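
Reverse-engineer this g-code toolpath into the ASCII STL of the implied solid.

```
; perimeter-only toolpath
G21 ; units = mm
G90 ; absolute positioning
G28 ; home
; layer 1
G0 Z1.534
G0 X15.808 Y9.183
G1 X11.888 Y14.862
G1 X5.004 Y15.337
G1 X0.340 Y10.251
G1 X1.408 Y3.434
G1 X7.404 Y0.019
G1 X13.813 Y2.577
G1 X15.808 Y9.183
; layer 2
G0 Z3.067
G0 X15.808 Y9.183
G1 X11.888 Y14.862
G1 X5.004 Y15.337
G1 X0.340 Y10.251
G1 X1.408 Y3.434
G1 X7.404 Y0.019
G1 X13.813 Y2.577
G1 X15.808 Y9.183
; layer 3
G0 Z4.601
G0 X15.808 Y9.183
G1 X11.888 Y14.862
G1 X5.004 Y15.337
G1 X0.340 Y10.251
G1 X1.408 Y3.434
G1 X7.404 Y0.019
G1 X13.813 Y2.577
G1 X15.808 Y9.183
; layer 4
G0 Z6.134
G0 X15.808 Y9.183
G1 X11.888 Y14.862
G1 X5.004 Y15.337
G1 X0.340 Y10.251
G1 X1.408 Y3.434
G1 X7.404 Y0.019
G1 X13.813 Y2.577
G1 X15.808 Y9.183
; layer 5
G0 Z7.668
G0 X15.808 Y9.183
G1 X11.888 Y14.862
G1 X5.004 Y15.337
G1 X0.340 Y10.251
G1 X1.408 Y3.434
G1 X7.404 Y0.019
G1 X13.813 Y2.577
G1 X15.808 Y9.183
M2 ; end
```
solid part
  facet normal 0.0000 0.0000 -1.0000
    outer loop
      vertex 5.004 15.337 0.000
      vertex 11.888 14.862 0.000
      vertex 15.808 9.183 0.000
    endloop
  endfacet
  facet normal 0.0000 0.0000 -1.0000
    outer loop
      vertex 0.340 10.251 0.000
      vertex 5.004 15.337 0.000
      vertex 15.808 9.183 0.000
    endloop
  endfacet
  facet normal 0.0000 0.0000 -1.0000
    outer loop
      vertex 1.408 3.434 0.000
      vertex 0.340 10.251 0.000
      vertex 15.808 9.183 0.000
    endloop
  endfacet
  facet normal 0.0000 0.0000 -1.0000
    outer loop
      vertex 7.404 0.019 0.000
      vertex 1.408 3.434 0.000
      vertex 15.808 9.183 0.000
    endloop
  endfacet
  facet normal 0.0000 0.0000 -1.0000
    outer loop
      vertex 13.813 2.577 0.000
      vertex 7.404 0.019 0.000
      vertex 15.808 9.183 0.000
    endloop
  endfacet
  facet normal 0.0000 0.0000 1.0000
    outer loop
      vertex 15.808 9.183 7.668
      vertex 11.888 14.862 7.668
      vertex 5.004 15.337 7.668
    endloop
  endfacet
  facet normal 0.0000 0.0000 1.0000
    outer loop
      vertex 15.808 9.183 7.668
      vertex 5.004 15.337 7.668
      vertex 0.340 10.251 7.668
    endloop
  endfacet
  facet normal 0.0000 0.0000 1.0000
    outer loop
      vertex 15.808 9.183 7.668
      vertex 0.340 10.251 7.668
      vertex 1.408 3.434 7.668
    endloop
  endfacet
  facet normal 0.0000 0.0000 1.0000
    outer loop
      vertex 15.808 9.183 7.668
      vertex 1.408 3.434 7.668
      vertex 7.404 0.019 7.668
    endloop
  endfacet
  facet normal 0.0000 0.0000 1.0000
    outer loop
      vertex 15.808 9.183 7.668
      vertex 7.404 0.019 7.668
      vertex 13.813 2.577 7.668
    endloop
  endfacet
  facet normal 0.8230 0.5681 0.0000
    outer loop
      vertex 15.808 9.183 0.000
      vertex 11.888 14.862 0.000
      vertex 11.888 14.862 7.668
    endloop
  endfacet
  facet normal 0.8230 0.5681 0.0000
    outer loop
      vertex 15.808 9.183 0.000
      vertex 11.888 14.862 7.668
      vertex 15.808 9.183 7.668
    endloop
  endfacet
  facet normal 0.0688 0.9976 0.0000
    outer loop
      vertex 11.888 14.862 0.000
      vertex 5.004 15.337 0.000
      vertex 5.004 15.337 7.668
    endloop
  endfacet
  facet normal 0.0688 0.9976 0.0000
    outer loop
      vertex 11.888 14.862 0.000
      vertex 5.004 15.337 7.668
      vertex 11.888 14.862 7.668
    endloop
  endfacet
  facet normal -0.7370 0.6759 0.0000
    outer loop
      vertex 5.004 15.337 0.000
      vertex 0.340 10.251 0.000
      vertex 0.340 10.251 7.668
    endloop
  endfacet
  facet normal -0.7370 0.6759 0.0000
    outer loop
      vertex 5.004 15.337 0.000
      vertex 0.340 10.251 7.668
      vertex 5.004 15.337 7.668
    endloop
  endfacet
  facet normal -0.9879 -0.1548 0.0000
    outer loop
      vertex 0.340 10.251 0.000
      vertex 1.408 3.434 0.000
      vertex 1.408 3.434 7.668
    endloop
  endfacet
  facet normal -0.9879 -0.1548 0.0000
    outer loop
      vertex 0.340 10.251 0.000
      vertex 1.408 3.434 7.668
      vertex 0.340 10.251 7.668
    endloop
  endfacet
  facet normal -0.4949 -0.8689 0.0000
    outer loop
      vertex 1.408 3.434 0.000
      vertex 7.404 0.019 0.000
      vertex 7.404 0.019 7.668
    endloop
  endfacet
  facet normal -0.4949 -0.8689 0.0000
    outer loop
      vertex 1.408 3.434 0.000
      vertex 7.404 0.019 7.668
      vertex 1.408 3.434 7.668
    endloop
  endfacet
  facet normal 0.3707 -0.9288 0.0000
    outer loop
      vertex 7.404 0.019 0.000
      vertex 13.813 2.577 0.000
      vertex 13.813 2.577 7.668
    endloop
  endfacet
  facet normal 0.3707 -0.9288 0.0000
    outer loop
      vertex 7.404 0.019 0.000
      vertex 13.813 2.577 7.668
      vertex 7.404 0.019 7.668
    endloop
  endfacet
  facet normal 0.9573 -0.2891 0.0000
    outer loop
      vertex 13.813 2.577 0.000
      vertex 15.808 9.183 0.000
      vertex 15.808 9.183 7.668
    endloop
  endfacet
  facet normal 0.9573 -0.2891 0.0000
    outer loop
      vertex 13.813 2.577 0.000
      vertex 15.808 9.183 7.668
      vertex 13.813 2.577 7.668
    endloop
  endfacet
endsolid part

The G0 Z moves step by Δz≈1.534 mm. Every layer's G1 loop is the same polygon, so the solid is a straight extrusion of it from z=0 to z≈7.67. Closing with flat bottom and top caps and triangulating gives 24 facets — a regular 7-sided prism (a cylinder approximated with 7 flat sides), circumscribed radius ≈ 7.95 mm, height ≈ 7.67 mm.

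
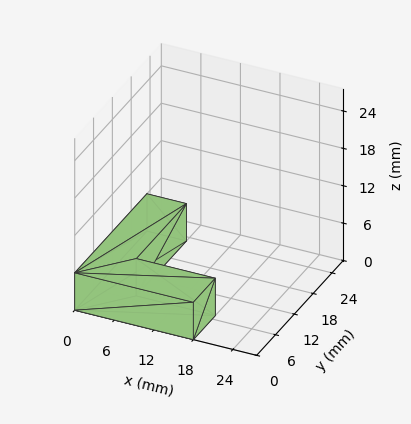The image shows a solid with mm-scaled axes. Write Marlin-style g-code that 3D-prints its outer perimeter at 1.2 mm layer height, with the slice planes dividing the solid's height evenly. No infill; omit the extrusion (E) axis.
Reading the render: the shape is an L-shaped prism: outer 18 × 23 mm, arm thicknesses ≈ 7 mm (horizontal) and 6 mm (vertical), extruded 6 mm in z (dimensions read to the nearest mm from the axis ticks). For the g-code, the solid's height is divided into equal slices at the stated Δz and each level perimeter traced with G1 moves after a G0 lift.

; perimeter-only toolpath
G21 ; units = mm
G90 ; absolute positioning
G28 ; home
; layer 1
G0 Z1.2
G0 X0.0 Y0.0
G1 X18.0 Y0.0
G1 X18.0 Y7.0
G1 X6.0 Y7.0
G1 X6.0 Y23.0
G1 X0.0 Y23.0
G1 X0.0 Y0.0
; layer 2
G0 Z2.4
G0 X0.0 Y0.0
G1 X18.0 Y0.0
G1 X18.0 Y7.0
G1 X6.0 Y7.0
G1 X6.0 Y23.0
G1 X0.0 Y23.0
G1 X0.0 Y0.0
; layer 3
G0 Z3.6
G0 X0.0 Y0.0
G1 X18.0 Y0.0
G1 X18.0 Y7.0
G1 X6.0 Y7.0
G1 X6.0 Y23.0
G1 X0.0 Y23.0
G1 X0.0 Y0.0
; layer 4
G0 Z4.8
G0 X0.0 Y0.0
G1 X18.0 Y0.0
G1 X18.0 Y7.0
G1 X6.0 Y7.0
G1 X6.0 Y23.0
G1 X0.0 Y23.0
G1 X0.0 Y0.0
; layer 5
G0 Z6.0
G0 X0.0 Y0.0
G1 X18.0 Y0.0
G1 X18.0 Y7.0
G1 X6.0 Y7.0
G1 X6.0 Y23.0
G1 X0.0 Y23.0
G1 X0.0 Y0.0
M2 ; end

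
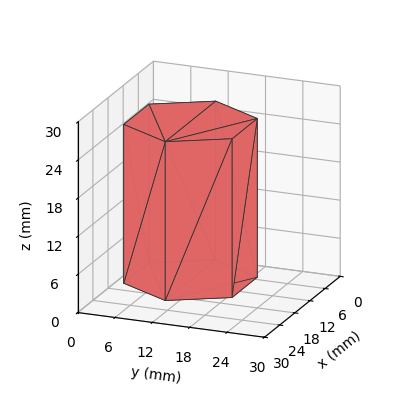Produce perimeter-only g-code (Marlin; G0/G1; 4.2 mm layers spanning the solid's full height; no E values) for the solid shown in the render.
Reading the render: the shape is a regular 6-sided prism (a cylinder approximated with 6 flat sides), circumscribed radius ≈ 10 mm, height ≈ 25 mm (dimensions read to the nearest mm from the axis ticks). For the g-code, the solid's height is divided into equal slices at the stated Δz and each level perimeter traced with G1 moves after a G0 lift.

; perimeter-only toolpath
G21 ; units = mm
G90 ; absolute positioning
G28 ; home
; layer 1
G0 Z4.2
G0 X20.0 Y10.0
G1 X15.0 Y18.7
G1 X5.0 Y18.7
G1 X0.0 Y10.0
G1 X5.0 Y1.3
G1 X15.0 Y1.3
G1 X20.0 Y10.0
; layer 2
G0 Z8.3
G0 X20.0 Y10.0
G1 X15.0 Y18.7
G1 X5.0 Y18.7
G1 X0.0 Y10.0
G1 X5.0 Y1.3
G1 X15.0 Y1.3
G1 X20.0 Y10.0
; layer 3
G0 Z12.5
G0 X20.0 Y10.0
G1 X15.0 Y18.7
G1 X5.0 Y18.7
G1 X0.0 Y10.0
G1 X5.0 Y1.3
G1 X15.0 Y1.3
G1 X20.0 Y10.0
; layer 4
G0 Z16.7
G0 X20.0 Y10.0
G1 X15.0 Y18.7
G1 X5.0 Y18.7
G1 X0.0 Y10.0
G1 X5.0 Y1.3
G1 X15.0 Y1.3
G1 X20.0 Y10.0
; layer 5
G0 Z20.8
G0 X20.0 Y10.0
G1 X15.0 Y18.7
G1 X5.0 Y18.7
G1 X0.0 Y10.0
G1 X5.0 Y1.3
G1 X15.0 Y1.3
G1 X20.0 Y10.0
; layer 6
G0 Z25.0
G0 X20.0 Y10.0
G1 X15.0 Y18.7
G1 X5.0 Y18.7
G1 X0.0 Y10.0
G1 X5.0 Y1.3
G1 X15.0 Y1.3
G1 X20.0 Y10.0
M2 ; end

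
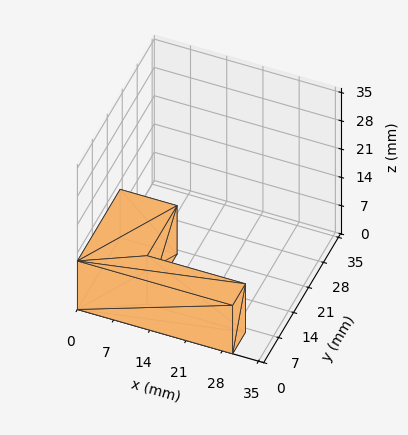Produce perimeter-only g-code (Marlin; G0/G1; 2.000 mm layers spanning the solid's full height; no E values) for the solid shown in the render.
Reading the render: the shape is an L-shaped prism: outer 30 × 20 mm, arm thicknesses ≈ 6 mm (horizontal) and 11 mm (vertical), extruded 12 mm in z (dimensions read to the nearest mm from the axis ticks). For the g-code, the solid's height is divided into equal slices at the stated Δz and each level perimeter traced with G1 moves after a G0 lift.

; perimeter-only toolpath
G21 ; units = mm
G90 ; absolute positioning
G28 ; home
; layer 1
G0 Z2.000
G0 X0.000 Y0.000
G1 X30.000 Y0.000
G1 X30.000 Y6.000
G1 X11.000 Y6.000
G1 X11.000 Y20.000
G1 X0.000 Y20.000
G1 X0.000 Y0.000
; layer 2
G0 Z4.000
G0 X0.000 Y0.000
G1 X30.000 Y0.000
G1 X30.000 Y6.000
G1 X11.000 Y6.000
G1 X11.000 Y20.000
G1 X0.000 Y20.000
G1 X0.000 Y0.000
; layer 3
G0 Z6.000
G0 X0.000 Y0.000
G1 X30.000 Y0.000
G1 X30.000 Y6.000
G1 X11.000 Y6.000
G1 X11.000 Y20.000
G1 X0.000 Y20.000
G1 X0.000 Y0.000
; layer 4
G0 Z8.000
G0 X0.000 Y0.000
G1 X30.000 Y0.000
G1 X30.000 Y6.000
G1 X11.000 Y6.000
G1 X11.000 Y20.000
G1 X0.000 Y20.000
G1 X0.000 Y0.000
; layer 5
G0 Z10.000
G0 X0.000 Y0.000
G1 X30.000 Y0.000
G1 X30.000 Y6.000
G1 X11.000 Y6.000
G1 X11.000 Y20.000
G1 X0.000 Y20.000
G1 X0.000 Y0.000
; layer 6
G0 Z12.000
G0 X0.000 Y0.000
G1 X30.000 Y0.000
G1 X30.000 Y6.000
G1 X11.000 Y6.000
G1 X11.000 Y20.000
G1 X0.000 Y20.000
G1 X0.000 Y0.000
M2 ; end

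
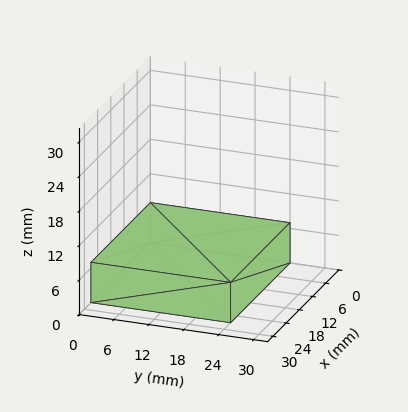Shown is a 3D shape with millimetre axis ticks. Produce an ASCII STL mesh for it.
Reading the render: the shape is a rectangular box, roughly 27 × 24 mm footprint and 7 mm tall (dimensions read to the nearest mm from the axis ticks). For the STL, each face is triangulated and given an outward normal.

solid part
  facet normal 0.0000 0.0000 -1.0000
    outer loop
      vertex 27.0 24.0 0.0
      vertex 27.0 0.0 0.0
      vertex 0.0 0.0 0.0
    endloop
  endfacet
  facet normal 0.0000 0.0000 -1.0000
    outer loop
      vertex 0.0 24.0 0.0
      vertex 27.0 24.0 0.0
      vertex 0.0 0.0 0.0
    endloop
  endfacet
  facet normal 0.0000 0.0000 1.0000
    outer loop
      vertex 0.0 0.0 7.0
      vertex 27.0 0.0 7.0
      vertex 27.0 24.0 7.0
    endloop
  endfacet
  facet normal 0.0000 0.0000 1.0000
    outer loop
      vertex 0.0 0.0 7.0
      vertex 27.0 24.0 7.0
      vertex 0.0 24.0 7.0
    endloop
  endfacet
  facet normal 0.0000 -1.0000 0.0000
    outer loop
      vertex 0.0 0.0 0.0
      vertex 27.0 0.0 0.0
      vertex 27.0 0.0 7.0
    endloop
  endfacet
  facet normal 0.0000 -1.0000 0.0000
    outer loop
      vertex 0.0 0.0 0.0
      vertex 27.0 0.0 7.0
      vertex 0.0 0.0 7.0
    endloop
  endfacet
  facet normal 0.0000 1.0000 0.0000
    outer loop
      vertex 27.0 24.0 7.0
      vertex 27.0 24.0 0.0
      vertex 0.0 24.0 0.0
    endloop
  endfacet
  facet normal 0.0000 1.0000 0.0000
    outer loop
      vertex 0.0 24.0 7.0
      vertex 27.0 24.0 7.0
      vertex 0.0 24.0 0.0
    endloop
  endfacet
  facet normal -1.0000 0.0000 0.0000
    outer loop
      vertex 0.0 24.0 7.0
      vertex 0.0 24.0 0.0
      vertex 0.0 0.0 0.0
    endloop
  endfacet
  facet normal -1.0000 0.0000 0.0000
    outer loop
      vertex 0.0 0.0 7.0
      vertex 0.0 24.0 7.0
      vertex 0.0 0.0 0.0
    endloop
  endfacet
  facet normal 1.0000 0.0000 0.0000
    outer loop
      vertex 27.0 0.0 0.0
      vertex 27.0 24.0 0.0
      vertex 27.0 24.0 7.0
    endloop
  endfacet
  facet normal 1.0000 0.0000 0.0000
    outer loop
      vertex 27.0 0.0 0.0
      vertex 27.0 24.0 7.0
      vertex 27.0 0.0 7.0
    endloop
  endfacet
endsolid part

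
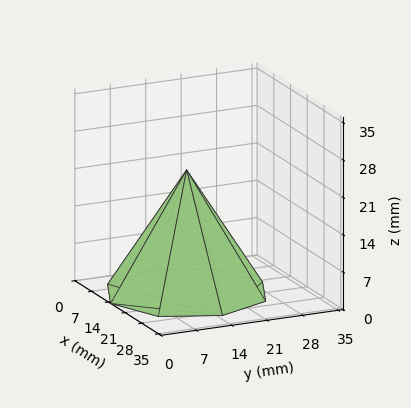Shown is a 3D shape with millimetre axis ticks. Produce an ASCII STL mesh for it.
Reading the render: the shape is a regular 8-sided pyramid, base circumscribed radius ≈ 15 mm, apex at z ≈ 23 mm (dimensions read to the nearest mm from the axis ticks). For the STL, each face is triangulated and given an outward normal.

solid part
  facet normal 0.0000 0.0000 -1.0000
    outer loop
      vertex 15.000 30.000 0.000
      vertex 25.607 25.607 0.000
      vertex 30.000 15.000 0.000
    endloop
  endfacet
  facet normal 0.0000 0.0000 -1.0000
    outer loop
      vertex 4.393 25.607 0.000
      vertex 15.000 30.000 0.000
      vertex 30.000 15.000 0.000
    endloop
  endfacet
  facet normal 0.0000 0.0000 -1.0000
    outer loop
      vertex 0.000 15.000 0.000
      vertex 4.393 25.607 0.000
      vertex 30.000 15.000 0.000
    endloop
  endfacet
  facet normal 0.0000 0.0000 -1.0000
    outer loop
      vertex 4.393 4.393 0.000
      vertex 0.000 15.000 0.000
      vertex 30.000 15.000 0.000
    endloop
  endfacet
  facet normal 0.0000 0.0000 -1.0000
    outer loop
      vertex 15.000 0.000 0.000
      vertex 4.393 4.393 0.000
      vertex 30.000 15.000 0.000
    endloop
  endfacet
  facet normal 0.0000 0.0000 -1.0000
    outer loop
      vertex 25.607 4.393 0.000
      vertex 15.000 0.000 0.000
      vertex 30.000 15.000 0.000
    endloop
  endfacet
  facet normal 0.7913 0.3277 0.5161
    outer loop
      vertex 30.000 15.000 0.000
      vertex 25.607 25.607 0.000
      vertex 15.000 15.000 23.000
    endloop
  endfacet
  facet normal 0.3277 0.7913 0.5161
    outer loop
      vertex 25.607 25.607 0.000
      vertex 15.000 30.000 0.000
      vertex 15.000 15.000 23.000
    endloop
  endfacet
  facet normal -0.3277 0.7913 0.5161
    outer loop
      vertex 15.000 30.000 0.000
      vertex 4.393 25.607 0.000
      vertex 15.000 15.000 23.000
    endloop
  endfacet
  facet normal -0.7913 0.3277 0.5161
    outer loop
      vertex 4.393 25.607 0.000
      vertex 0.000 15.000 0.000
      vertex 15.000 15.000 23.000
    endloop
  endfacet
  facet normal -0.7913 -0.3277 0.5161
    outer loop
      vertex 0.000 15.000 0.000
      vertex 4.393 4.393 0.000
      vertex 15.000 15.000 23.000
    endloop
  endfacet
  facet normal -0.3277 -0.7913 0.5161
    outer loop
      vertex 4.393 4.393 0.000
      vertex 15.000 0.000 0.000
      vertex 15.000 15.000 23.000
    endloop
  endfacet
  facet normal 0.3277 -0.7913 0.5161
    outer loop
      vertex 15.000 0.000 0.000
      vertex 25.607 4.393 0.000
      vertex 15.000 15.000 23.000
    endloop
  endfacet
  facet normal 0.7913 -0.3277 0.5161
    outer loop
      vertex 25.607 4.393 0.000
      vertex 30.000 15.000 0.000
      vertex 15.000 15.000 23.000
    endloop
  endfacet
endsolid part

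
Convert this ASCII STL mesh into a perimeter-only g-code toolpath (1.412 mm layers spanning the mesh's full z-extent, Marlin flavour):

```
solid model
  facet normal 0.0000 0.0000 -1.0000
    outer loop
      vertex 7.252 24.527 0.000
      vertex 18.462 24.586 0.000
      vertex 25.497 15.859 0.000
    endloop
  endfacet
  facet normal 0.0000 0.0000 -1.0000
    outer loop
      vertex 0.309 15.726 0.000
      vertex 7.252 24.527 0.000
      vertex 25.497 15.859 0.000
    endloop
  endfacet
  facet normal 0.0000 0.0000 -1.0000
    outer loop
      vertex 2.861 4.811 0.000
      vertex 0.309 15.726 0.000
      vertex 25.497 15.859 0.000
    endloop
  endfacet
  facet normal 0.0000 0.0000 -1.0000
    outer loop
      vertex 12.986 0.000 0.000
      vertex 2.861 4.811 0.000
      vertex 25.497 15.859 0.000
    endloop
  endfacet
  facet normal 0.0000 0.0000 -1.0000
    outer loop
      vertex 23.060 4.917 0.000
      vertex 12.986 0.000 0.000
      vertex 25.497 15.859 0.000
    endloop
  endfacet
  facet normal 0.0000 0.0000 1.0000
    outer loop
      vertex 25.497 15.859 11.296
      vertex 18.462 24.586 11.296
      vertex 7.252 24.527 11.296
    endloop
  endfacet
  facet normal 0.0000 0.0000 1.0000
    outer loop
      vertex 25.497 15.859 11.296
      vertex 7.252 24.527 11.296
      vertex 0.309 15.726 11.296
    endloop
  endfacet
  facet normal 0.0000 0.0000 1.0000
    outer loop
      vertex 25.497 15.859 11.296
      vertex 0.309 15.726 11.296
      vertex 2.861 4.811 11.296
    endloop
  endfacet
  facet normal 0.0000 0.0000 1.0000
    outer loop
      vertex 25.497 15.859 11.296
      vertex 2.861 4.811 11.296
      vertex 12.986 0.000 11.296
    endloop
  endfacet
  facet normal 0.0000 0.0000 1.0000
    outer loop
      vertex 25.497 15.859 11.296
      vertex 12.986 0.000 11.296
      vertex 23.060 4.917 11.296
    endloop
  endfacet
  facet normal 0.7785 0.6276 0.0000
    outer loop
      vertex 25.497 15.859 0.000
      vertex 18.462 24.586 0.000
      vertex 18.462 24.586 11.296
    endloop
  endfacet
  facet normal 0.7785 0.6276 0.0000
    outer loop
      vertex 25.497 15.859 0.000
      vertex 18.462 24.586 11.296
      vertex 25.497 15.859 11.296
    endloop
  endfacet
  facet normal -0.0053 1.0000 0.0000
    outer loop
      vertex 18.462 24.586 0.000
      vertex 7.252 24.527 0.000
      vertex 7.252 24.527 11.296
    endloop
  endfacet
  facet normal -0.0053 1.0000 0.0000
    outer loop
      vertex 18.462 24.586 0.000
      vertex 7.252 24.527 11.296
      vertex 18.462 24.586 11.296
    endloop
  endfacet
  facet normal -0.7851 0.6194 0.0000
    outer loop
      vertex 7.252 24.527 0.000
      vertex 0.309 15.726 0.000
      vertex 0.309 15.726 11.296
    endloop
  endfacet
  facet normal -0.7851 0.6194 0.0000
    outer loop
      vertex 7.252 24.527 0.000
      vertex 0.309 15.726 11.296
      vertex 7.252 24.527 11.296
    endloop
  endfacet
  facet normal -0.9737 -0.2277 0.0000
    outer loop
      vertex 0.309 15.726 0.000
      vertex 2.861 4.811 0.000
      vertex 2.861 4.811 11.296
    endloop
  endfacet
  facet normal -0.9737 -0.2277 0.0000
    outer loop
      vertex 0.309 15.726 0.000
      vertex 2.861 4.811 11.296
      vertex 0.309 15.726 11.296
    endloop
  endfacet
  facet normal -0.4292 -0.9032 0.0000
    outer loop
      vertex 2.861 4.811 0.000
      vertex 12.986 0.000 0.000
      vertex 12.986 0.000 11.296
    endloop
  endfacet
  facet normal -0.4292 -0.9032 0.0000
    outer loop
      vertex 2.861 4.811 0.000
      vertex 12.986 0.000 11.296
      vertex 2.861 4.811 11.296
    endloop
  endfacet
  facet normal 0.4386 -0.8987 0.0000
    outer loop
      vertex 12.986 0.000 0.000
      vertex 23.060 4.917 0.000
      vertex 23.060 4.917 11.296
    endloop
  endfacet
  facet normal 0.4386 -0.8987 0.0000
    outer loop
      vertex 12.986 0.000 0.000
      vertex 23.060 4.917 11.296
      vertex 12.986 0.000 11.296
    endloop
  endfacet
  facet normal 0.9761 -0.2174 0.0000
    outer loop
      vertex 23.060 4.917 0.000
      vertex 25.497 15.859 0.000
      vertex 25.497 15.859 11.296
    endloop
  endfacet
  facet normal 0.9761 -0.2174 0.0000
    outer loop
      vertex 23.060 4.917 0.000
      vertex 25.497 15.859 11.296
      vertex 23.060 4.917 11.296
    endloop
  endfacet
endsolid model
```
; perimeter-only toolpath
G21 ; units = mm
G90 ; absolute positioning
G28 ; home
; layer 1
G0 Z1.412
G0 X25.497 Y15.859
G1 X18.462 Y24.586
G1 X7.252 Y24.527
G1 X0.309 Y15.726
G1 X2.861 Y4.811
G1 X12.986 Y0.000
G1 X23.060 Y4.917
G1 X25.497 Y15.859
; layer 2
G0 Z2.824
G0 X25.497 Y15.859
G1 X18.462 Y24.586
G1 X7.252 Y24.527
G1 X0.309 Y15.726
G1 X2.861 Y4.811
G1 X12.986 Y0.000
G1 X23.060 Y4.917
G1 X25.497 Y15.859
; layer 3
G0 Z4.236
G0 X25.497 Y15.859
G1 X18.462 Y24.586
G1 X7.252 Y24.527
G1 X0.309 Y15.726
G1 X2.861 Y4.811
G1 X12.986 Y0.000
G1 X23.060 Y4.917
G1 X25.497 Y15.859
; layer 4
G0 Z5.648
G0 X25.497 Y15.859
G1 X18.462 Y24.586
G1 X7.252 Y24.527
G1 X0.309 Y15.726
G1 X2.861 Y4.811
G1 X12.986 Y0.000
G1 X23.060 Y4.917
G1 X25.497 Y15.859
; layer 5
G0 Z7.060
G0 X25.497 Y15.859
G1 X18.462 Y24.586
G1 X7.252 Y24.527
G1 X0.309 Y15.726
G1 X2.861 Y4.811
G1 X12.986 Y0.000
G1 X23.060 Y4.917
G1 X25.497 Y15.859
; layer 6
G0 Z8.472
G0 X25.497 Y15.859
G1 X18.462 Y24.586
G1 X7.252 Y24.527
G1 X0.309 Y15.726
G1 X2.861 Y4.811
G1 X12.986 Y0.000
G1 X23.060 Y4.917
G1 X25.497 Y15.859
; layer 7
G0 Z9.884
G0 X25.497 Y15.859
G1 X18.462 Y24.586
G1 X7.252 Y24.527
G1 X0.309 Y15.726
G1 X2.861 Y4.811
G1 X12.986 Y0.000
G1 X23.060 Y4.917
G1 X25.497 Y15.859
; layer 8
G0 Z11.296
G0 X25.497 Y15.859
G1 X18.462 Y24.586
G1 X7.252 Y24.527
G1 X0.309 Y15.726
G1 X2.861 Y4.811
G1 X12.986 Y0.000
G1 X23.060 Y4.917
G1 X25.497 Y15.859
M2 ; end

The solid is a regular 7-sided prism (a cylinder approximated with 7 flat sides), circumscribed radius ≈ 12.9 mm, height ≈ 11.3 mm. Slicing at Δz = 1.412 mm — 8 equal slices spanning the solid's height, so layer i sits at z = i·h/8 — gives 8 non-empty perimeters. Each is a 7-segment closed polygon; G0 lifts to the layer z and rapids to the start vertex, then G1 traces the edges.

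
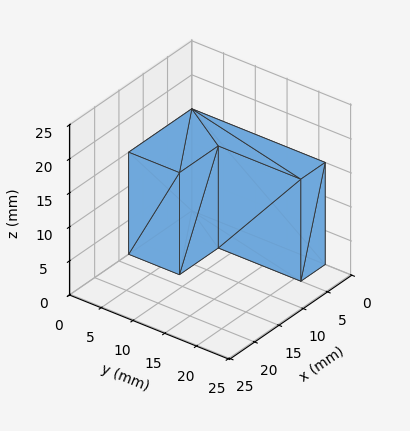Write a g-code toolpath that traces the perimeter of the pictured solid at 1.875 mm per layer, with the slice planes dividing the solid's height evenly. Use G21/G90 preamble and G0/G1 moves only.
Reading the render: the shape is an L-shaped prism: outer 13 × 21 mm, arm thicknesses ≈ 8 mm (horizontal) and 5 mm (vertical), extruded 15 mm in z (dimensions read to the nearest mm from the axis ticks). For the g-code, the solid's height is divided into equal slices at the stated Δz and each level perimeter traced with G1 moves after a G0 lift.

; perimeter-only toolpath
G21 ; units = mm
G90 ; absolute positioning
G28 ; home
; layer 1
G0 Z1.875
G0 X0.000 Y0.000
G1 X13.000 Y0.000
G1 X13.000 Y8.000
G1 X5.000 Y8.000
G1 X5.000 Y21.000
G1 X0.000 Y21.000
G1 X0.000 Y0.000
; layer 2
G0 Z3.750
G0 X0.000 Y0.000
G1 X13.000 Y0.000
G1 X13.000 Y8.000
G1 X5.000 Y8.000
G1 X5.000 Y21.000
G1 X0.000 Y21.000
G1 X0.000 Y0.000
; layer 3
G0 Z5.625
G0 X0.000 Y0.000
G1 X13.000 Y0.000
G1 X13.000 Y8.000
G1 X5.000 Y8.000
G1 X5.000 Y21.000
G1 X0.000 Y21.000
G1 X0.000 Y0.000
; layer 4
G0 Z7.500
G0 X0.000 Y0.000
G1 X13.000 Y0.000
G1 X13.000 Y8.000
G1 X5.000 Y8.000
G1 X5.000 Y21.000
G1 X0.000 Y21.000
G1 X0.000 Y0.000
; layer 5
G0 Z9.375
G0 X0.000 Y0.000
G1 X13.000 Y0.000
G1 X13.000 Y8.000
G1 X5.000 Y8.000
G1 X5.000 Y21.000
G1 X0.000 Y21.000
G1 X0.000 Y0.000
; layer 6
G0 Z11.250
G0 X0.000 Y0.000
G1 X13.000 Y0.000
G1 X13.000 Y8.000
G1 X5.000 Y8.000
G1 X5.000 Y21.000
G1 X0.000 Y21.000
G1 X0.000 Y0.000
; layer 7
G0 Z13.125
G0 X0.000 Y0.000
G1 X13.000 Y0.000
G1 X13.000 Y8.000
G1 X5.000 Y8.000
G1 X5.000 Y21.000
G1 X0.000 Y21.000
G1 X0.000 Y0.000
; layer 8
G0 Z15.000
G0 X0.000 Y0.000
G1 X13.000 Y0.000
G1 X13.000 Y8.000
G1 X5.000 Y8.000
G1 X5.000 Y21.000
G1 X0.000 Y21.000
G1 X0.000 Y0.000
M2 ; end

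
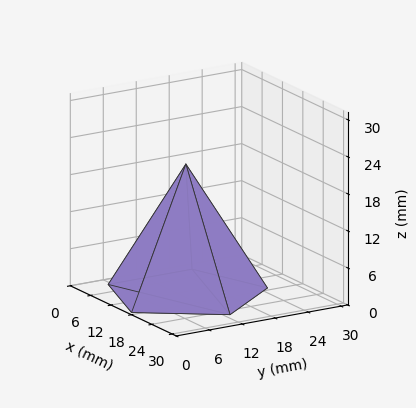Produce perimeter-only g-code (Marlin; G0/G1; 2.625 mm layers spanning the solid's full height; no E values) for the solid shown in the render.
Reading the render: the shape is a regular 5-sided pyramid, base circumscribed radius ≈ 13 mm, apex at z ≈ 21 mm (dimensions read to the nearest mm from the axis ticks). For the g-code, the solid's height is divided into equal slices at the stated Δz and each level perimeter traced with G1 moves after a G0 lift.

; perimeter-only toolpath
G21 ; units = mm
G90 ; absolute positioning
G28 ; home
; layer 1
G0 Z2.625
G0 X24.375 Y13.000
G1 X16.515 Y23.819
G1 X3.798 Y19.686
G1 X3.798 Y6.314
G1 X16.515 Y2.181
G1 X24.375 Y13.000
; layer 2
G0 Z5.250
G0 X22.750 Y13.000
G1 X16.013 Y22.273
G1 X5.112 Y18.731
G1 X5.112 Y7.269
G1 X16.013 Y3.727
G1 X22.750 Y13.000
; layer 3
G0 Z7.875
G0 X21.125 Y13.000
G1 X15.511 Y20.727
G1 X6.427 Y17.776
G1 X6.427 Y8.224
G1 X15.511 Y5.272
G1 X21.125 Y13.000
; layer 4
G0 Z10.500
G0 X19.500 Y13.000
G1 X15.008 Y19.182
G1 X7.742 Y16.820
G1 X7.742 Y9.180
G1 X15.008 Y6.818
G1 X19.500 Y13.000
; layer 5
G0 Z13.125
G0 X17.875 Y13.000
G1 X14.506 Y17.636
G1 X9.056 Y15.865
G1 X9.056 Y10.135
G1 X14.506 Y8.364
G1 X17.875 Y13.000
; layer 6
G0 Z15.750
G0 X16.250 Y13.000
G1 X14.004 Y16.091
G1 X10.371 Y14.910
G1 X10.371 Y11.090
G1 X14.004 Y9.909
G1 X16.250 Y13.000
; layer 7
G0 Z18.375
G0 X14.625 Y13.000
G1 X13.502 Y14.546
G1 X11.685 Y13.955
G1 X11.685 Y12.045
G1 X13.502 Y11.454
G1 X14.625 Y13.000
M2 ; end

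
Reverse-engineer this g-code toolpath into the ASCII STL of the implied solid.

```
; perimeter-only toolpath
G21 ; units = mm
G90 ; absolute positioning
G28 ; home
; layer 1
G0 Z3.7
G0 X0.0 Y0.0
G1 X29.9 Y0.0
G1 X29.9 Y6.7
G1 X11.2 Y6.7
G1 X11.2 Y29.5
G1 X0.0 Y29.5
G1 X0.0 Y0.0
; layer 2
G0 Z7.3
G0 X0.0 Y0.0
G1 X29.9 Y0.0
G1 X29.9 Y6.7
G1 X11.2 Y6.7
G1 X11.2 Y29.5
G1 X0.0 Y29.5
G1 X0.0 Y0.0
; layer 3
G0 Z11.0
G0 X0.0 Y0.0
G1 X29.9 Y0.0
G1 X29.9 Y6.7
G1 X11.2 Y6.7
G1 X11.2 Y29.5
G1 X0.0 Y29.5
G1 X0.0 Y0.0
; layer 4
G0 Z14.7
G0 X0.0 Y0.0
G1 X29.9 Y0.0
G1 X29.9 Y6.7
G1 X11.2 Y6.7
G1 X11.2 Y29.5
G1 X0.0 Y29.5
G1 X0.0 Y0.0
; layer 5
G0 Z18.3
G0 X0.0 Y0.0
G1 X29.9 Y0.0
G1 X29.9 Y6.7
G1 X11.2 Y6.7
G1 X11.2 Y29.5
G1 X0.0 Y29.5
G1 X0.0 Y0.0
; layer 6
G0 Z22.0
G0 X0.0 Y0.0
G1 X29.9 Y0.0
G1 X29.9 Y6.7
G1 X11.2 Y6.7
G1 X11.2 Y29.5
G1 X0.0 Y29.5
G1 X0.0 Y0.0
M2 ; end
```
solid part
  facet normal 0.0000 0.0000 -1.0000
    outer loop
      vertex 29.9 6.7 0.0
      vertex 29.9 0.0 0.0
      vertex 0.0 0.0 0.0
    endloop
  endfacet
  facet normal 0.0000 0.0000 -1.0000
    outer loop
      vertex 11.2 6.7 0.0
      vertex 29.9 6.7 0.0
      vertex 0.0 0.0 0.0
    endloop
  endfacet
  facet normal 0.0000 0.0000 -1.0000
    outer loop
      vertex 11.2 29.5 0.0
      vertex 11.2 6.7 0.0
      vertex 0.0 0.0 0.0
    endloop
  endfacet
  facet normal 0.0000 0.0000 -1.0000
    outer loop
      vertex 0.0 29.5 0.0
      vertex 11.2 29.5 0.0
      vertex 0.0 0.0 0.0
    endloop
  endfacet
  facet normal 0.0000 0.0000 1.0000
    outer loop
      vertex 0.0 0.0 22.0
      vertex 29.9 0.0 22.0
      vertex 29.9 6.7 22.0
    endloop
  endfacet
  facet normal 0.0000 0.0000 1.0000
    outer loop
      vertex 0.0 0.0 22.0
      vertex 29.9 6.7 22.0
      vertex 11.2 6.7 22.0
    endloop
  endfacet
  facet normal 0.0000 0.0000 1.0000
    outer loop
      vertex 0.0 0.0 22.0
      vertex 11.2 6.7 22.0
      vertex 11.2 29.5 22.0
    endloop
  endfacet
  facet normal 0.0000 0.0000 1.0000
    outer loop
      vertex 0.0 0.0 22.0
      vertex 11.2 29.5 22.0
      vertex 0.0 29.5 22.0
    endloop
  endfacet
  facet normal 0.0000 -1.0000 0.0000
    outer loop
      vertex 0.0 0.0 0.0
      vertex 29.9 0.0 0.0
      vertex 29.9 0.0 22.0
    endloop
  endfacet
  facet normal 0.0000 -1.0000 0.0000
    outer loop
      vertex 0.0 0.0 0.0
      vertex 29.9 0.0 22.0
      vertex 0.0 0.0 22.0
    endloop
  endfacet
  facet normal 1.0000 0.0000 0.0000
    outer loop
      vertex 29.9 0.0 0.0
      vertex 29.9 6.7 0.0
      vertex 29.9 6.7 22.0
    endloop
  endfacet
  facet normal 1.0000 0.0000 0.0000
    outer loop
      vertex 29.9 0.0 0.0
      vertex 29.9 6.7 22.0
      vertex 29.9 0.0 22.0
    endloop
  endfacet
  facet normal 0.0000 1.0000 0.0000
    outer loop
      vertex 29.9 6.7 0.0
      vertex 11.2 6.7 0.0
      vertex 11.2 6.7 22.0
    endloop
  endfacet
  facet normal 0.0000 1.0000 0.0000
    outer loop
      vertex 29.9 6.7 0.0
      vertex 11.2 6.7 22.0
      vertex 29.9 6.7 22.0
    endloop
  endfacet
  facet normal 1.0000 0.0000 0.0000
    outer loop
      vertex 11.2 6.7 0.0
      vertex 11.2 29.5 0.0
      vertex 11.2 29.5 22.0
    endloop
  endfacet
  facet normal 1.0000 0.0000 0.0000
    outer loop
      vertex 11.2 6.7 0.0
      vertex 11.2 29.5 22.0
      vertex 11.2 6.7 22.0
    endloop
  endfacet
  facet normal 0.0000 1.0000 0.0000
    outer loop
      vertex 11.2 29.5 0.0
      vertex 0.0 29.5 0.0
      vertex 0.0 29.5 22.0
    endloop
  endfacet
  facet normal 0.0000 1.0000 0.0000
    outer loop
      vertex 11.2 29.5 0.0
      vertex 0.0 29.5 22.0
      vertex 11.2 29.5 22.0
    endloop
  endfacet
  facet normal -1.0000 0.0000 0.0000
    outer loop
      vertex 0.0 29.5 0.0
      vertex 0.0 0.0 0.0
      vertex 0.0 0.0 22.0
    endloop
  endfacet
  facet normal -1.0000 0.0000 0.0000
    outer loop
      vertex 0.0 29.5 0.0
      vertex 0.0 0.0 22.0
      vertex 0.0 29.5 22.0
    endloop
  endfacet
endsolid part

The G0 Z moves step by Δz≈3.7 mm. Every layer's G1 loop is the same polygon, so the solid is a straight extrusion of it from z=0 to z≈22. Closing with flat bottom and top caps and triangulating gives 20 facets — an L-shaped prism: outer 29.9 × 29.5 mm, arm thicknesses ≈ 6.7 mm (horizontal) and 11.2 mm (vertical), extruded 22 mm in z.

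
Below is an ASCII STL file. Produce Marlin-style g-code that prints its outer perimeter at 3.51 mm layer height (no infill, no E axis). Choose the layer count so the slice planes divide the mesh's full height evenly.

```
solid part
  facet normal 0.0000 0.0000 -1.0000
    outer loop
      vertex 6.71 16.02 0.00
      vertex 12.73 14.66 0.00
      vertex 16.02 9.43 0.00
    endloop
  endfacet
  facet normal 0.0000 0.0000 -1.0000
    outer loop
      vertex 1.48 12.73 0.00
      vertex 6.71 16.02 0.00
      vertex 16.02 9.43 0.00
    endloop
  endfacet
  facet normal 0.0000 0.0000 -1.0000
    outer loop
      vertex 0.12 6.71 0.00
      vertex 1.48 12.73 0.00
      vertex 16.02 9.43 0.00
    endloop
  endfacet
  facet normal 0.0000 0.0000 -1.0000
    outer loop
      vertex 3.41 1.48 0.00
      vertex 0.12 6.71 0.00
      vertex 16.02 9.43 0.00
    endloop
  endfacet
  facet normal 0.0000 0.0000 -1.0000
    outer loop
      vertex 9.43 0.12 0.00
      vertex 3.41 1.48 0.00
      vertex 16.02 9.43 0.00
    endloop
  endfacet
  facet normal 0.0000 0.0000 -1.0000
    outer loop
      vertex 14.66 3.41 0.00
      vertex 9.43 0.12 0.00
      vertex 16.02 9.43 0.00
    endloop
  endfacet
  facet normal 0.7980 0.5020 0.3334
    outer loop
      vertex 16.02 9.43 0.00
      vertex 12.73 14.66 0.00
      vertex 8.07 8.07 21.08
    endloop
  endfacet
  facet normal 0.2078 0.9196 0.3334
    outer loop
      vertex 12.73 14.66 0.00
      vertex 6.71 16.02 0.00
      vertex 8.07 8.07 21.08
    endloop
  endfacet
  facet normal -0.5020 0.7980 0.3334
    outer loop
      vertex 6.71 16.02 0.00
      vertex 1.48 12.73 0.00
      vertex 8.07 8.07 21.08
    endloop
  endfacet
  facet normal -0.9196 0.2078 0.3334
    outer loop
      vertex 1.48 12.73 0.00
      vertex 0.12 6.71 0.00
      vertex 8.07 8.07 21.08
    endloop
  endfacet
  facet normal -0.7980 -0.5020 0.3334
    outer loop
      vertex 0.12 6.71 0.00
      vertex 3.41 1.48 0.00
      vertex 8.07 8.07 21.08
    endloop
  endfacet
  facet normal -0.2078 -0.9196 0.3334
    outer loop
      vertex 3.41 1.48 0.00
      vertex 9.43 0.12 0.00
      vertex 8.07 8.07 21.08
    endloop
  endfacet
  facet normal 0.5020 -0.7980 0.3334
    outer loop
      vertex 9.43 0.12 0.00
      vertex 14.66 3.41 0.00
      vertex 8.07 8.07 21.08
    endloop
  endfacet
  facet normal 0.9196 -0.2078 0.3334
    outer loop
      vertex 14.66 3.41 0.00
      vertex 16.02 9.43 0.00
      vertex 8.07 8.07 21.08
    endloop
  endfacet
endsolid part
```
; perimeter-only toolpath
G21 ; units = mm
G90 ; absolute positioning
G28 ; home
; layer 1
G0 Z3.51
G0 X14.69 Y9.20
G1 X11.95 Y13.56
G1 X6.94 Y14.69
G1 X2.58 Y11.95
G1 X1.45 Y6.94
G1 X4.19 Y2.58
G1 X9.20 Y1.45
G1 X13.56 Y4.19
G1 X14.69 Y9.20
; layer 2
G0 Z7.03
G0 X13.37 Y8.98
G1 X11.18 Y12.46
G1 X7.16 Y13.37
G1 X3.68 Y11.18
G1 X2.77 Y7.16
G1 X4.96 Y3.68
G1 X8.98 Y2.77
G1 X12.46 Y4.96
G1 X13.37 Y8.98
; layer 3
G0 Z10.54
G0 X12.04 Y8.75
G1 X10.40 Y11.37
G1 X7.39 Y12.04
G1 X4.78 Y10.40
G1 X4.09 Y7.39
G1 X5.74 Y4.78
G1 X8.75 Y4.09
G1 X11.37 Y5.74
G1 X12.04 Y8.75
; layer 4
G0 Z14.05
G0 X10.72 Y8.52
G1 X9.62 Y10.27
G1 X7.62 Y10.72
G1 X5.87 Y9.62
G1 X5.42 Y7.62
G1 X6.52 Y5.87
G1 X8.52 Y5.42
G1 X10.27 Y6.52
G1 X10.72 Y8.52
; layer 5
G0 Z17.57
G0 X9.39 Y8.30
G1 X8.85 Y9.17
G1 X7.84 Y9.39
G1 X6.97 Y8.85
G1 X6.75 Y7.84
G1 X7.29 Y6.97
G1 X8.30 Y6.75
G1 X9.17 Y7.29
G1 X9.39 Y8.30
M2 ; end

The solid is a regular 8-sided pyramid, base circumscribed radius ≈ 8.07 mm, apex at z ≈ 21.1 mm. Slicing at Δz = 3.51 mm — 6 equal slices spanning the solid's height, so layer i sits at z = i·h/6 — gives 5 non-empty perimeters. Each is a 8-segment closed polygon; G0 lifts to the layer z and rapids to the start vertex, then G1 traces the edges. The cross-section shrinks linearly with z (the slice at the apex is degenerate and omitted).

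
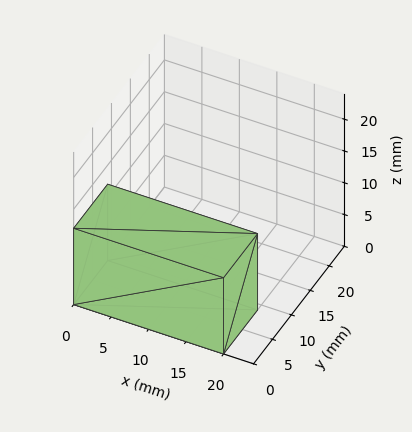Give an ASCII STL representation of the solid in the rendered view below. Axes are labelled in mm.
Reading the render: the shape is a rectangular box, roughly 20 × 9 mm footprint and 12 mm tall (dimensions read to the nearest mm from the axis ticks). For the STL, each face is triangulated and given an outward normal.

solid part
  facet normal 0.0000 0.0000 -1.0000
    outer loop
      vertex 20.0 9.0 0.0
      vertex 20.0 0.0 0.0
      vertex 0.0 0.0 0.0
    endloop
  endfacet
  facet normal 0.0000 0.0000 -1.0000
    outer loop
      vertex 0.0 9.0 0.0
      vertex 20.0 9.0 0.0
      vertex 0.0 0.0 0.0
    endloop
  endfacet
  facet normal 0.0000 0.0000 1.0000
    outer loop
      vertex 0.0 0.0 12.0
      vertex 20.0 0.0 12.0
      vertex 20.0 9.0 12.0
    endloop
  endfacet
  facet normal 0.0000 0.0000 1.0000
    outer loop
      vertex 0.0 0.0 12.0
      vertex 20.0 9.0 12.0
      vertex 0.0 9.0 12.0
    endloop
  endfacet
  facet normal 0.0000 -1.0000 0.0000
    outer loop
      vertex 0.0 0.0 0.0
      vertex 20.0 0.0 0.0
      vertex 20.0 0.0 12.0
    endloop
  endfacet
  facet normal 0.0000 -1.0000 0.0000
    outer loop
      vertex 0.0 0.0 0.0
      vertex 20.0 0.0 12.0
      vertex 0.0 0.0 12.0
    endloop
  endfacet
  facet normal 0.0000 1.0000 0.0000
    outer loop
      vertex 20.0 9.0 12.0
      vertex 20.0 9.0 0.0
      vertex 0.0 9.0 0.0
    endloop
  endfacet
  facet normal 0.0000 1.0000 0.0000
    outer loop
      vertex 0.0 9.0 12.0
      vertex 20.0 9.0 12.0
      vertex 0.0 9.0 0.0
    endloop
  endfacet
  facet normal -1.0000 0.0000 0.0000
    outer loop
      vertex 0.0 9.0 12.0
      vertex 0.0 9.0 0.0
      vertex 0.0 0.0 0.0
    endloop
  endfacet
  facet normal -1.0000 0.0000 0.0000
    outer loop
      vertex 0.0 0.0 12.0
      vertex 0.0 9.0 12.0
      vertex 0.0 0.0 0.0
    endloop
  endfacet
  facet normal 1.0000 0.0000 0.0000
    outer loop
      vertex 20.0 0.0 0.0
      vertex 20.0 9.0 0.0
      vertex 20.0 9.0 12.0
    endloop
  endfacet
  facet normal 1.0000 0.0000 0.0000
    outer loop
      vertex 20.0 0.0 0.0
      vertex 20.0 9.0 12.0
      vertex 20.0 0.0 12.0
    endloop
  endfacet
endsolid part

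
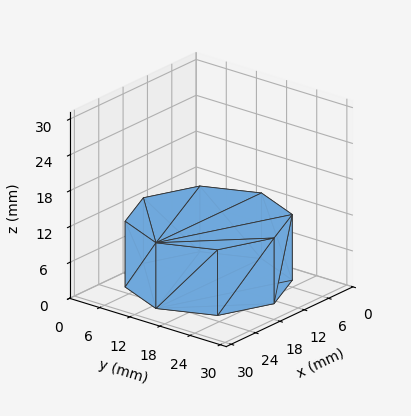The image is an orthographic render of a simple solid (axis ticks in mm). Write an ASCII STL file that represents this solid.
Reading the render: the shape is a regular 8-sided prism (a cylinder approximated with 8 flat sides), circumscribed radius ≈ 13 mm, height ≈ 11 mm (dimensions read to the nearest mm from the axis ticks). For the STL, each face is triangulated and given an outward normal.

solid part
  facet normal 0.0000 0.0000 -1.0000
    outer loop
      vertex 13.0 26.0 0.0
      vertex 22.2 22.2 0.0
      vertex 26.0 13.0 0.0
    endloop
  endfacet
  facet normal 0.0000 0.0000 -1.0000
    outer loop
      vertex 3.8 22.2 0.0
      vertex 13.0 26.0 0.0
      vertex 26.0 13.0 0.0
    endloop
  endfacet
  facet normal 0.0000 0.0000 -1.0000
    outer loop
      vertex 0.0 13.0 0.0
      vertex 3.8 22.2 0.0
      vertex 26.0 13.0 0.0
    endloop
  endfacet
  facet normal 0.0000 0.0000 -1.0000
    outer loop
      vertex 3.8 3.8 0.0
      vertex 0.0 13.0 0.0
      vertex 26.0 13.0 0.0
    endloop
  endfacet
  facet normal 0.0000 0.0000 -1.0000
    outer loop
      vertex 13.0 0.0 0.0
      vertex 3.8 3.8 0.0
      vertex 26.0 13.0 0.0
    endloop
  endfacet
  facet normal 0.0000 0.0000 -1.0000
    outer loop
      vertex 22.2 3.8 0.0
      vertex 13.0 0.0 0.0
      vertex 26.0 13.0 0.0
    endloop
  endfacet
  facet normal 0.0000 0.0000 1.0000
    outer loop
      vertex 26.0 13.0 11.0
      vertex 22.2 22.2 11.0
      vertex 13.0 26.0 11.0
    endloop
  endfacet
  facet normal 0.0000 0.0000 1.0000
    outer loop
      vertex 26.0 13.0 11.0
      vertex 13.0 26.0 11.0
      vertex 3.8 22.2 11.0
    endloop
  endfacet
  facet normal 0.0000 0.0000 1.0000
    outer loop
      vertex 26.0 13.0 11.0
      vertex 3.8 22.2 11.0
      vertex 0.0 13.0 11.0
    endloop
  endfacet
  facet normal 0.0000 0.0000 1.0000
    outer loop
      vertex 26.0 13.0 11.0
      vertex 0.0 13.0 11.0
      vertex 3.8 3.8 11.0
    endloop
  endfacet
  facet normal 0.0000 0.0000 1.0000
    outer loop
      vertex 26.0 13.0 11.0
      vertex 3.8 3.8 11.0
      vertex 13.0 0.0 11.0
    endloop
  endfacet
  facet normal 0.0000 0.0000 1.0000
    outer loop
      vertex 26.0 13.0 11.0
      vertex 13.0 0.0 11.0
      vertex 22.2 3.8 11.0
    endloop
  endfacet
  facet normal 0.9243 0.3818 0.0000
    outer loop
      vertex 26.0 13.0 0.0
      vertex 22.2 22.2 0.0
      vertex 22.2 22.2 11.0
    endloop
  endfacet
  facet normal 0.9243 0.3818 0.0000
    outer loop
      vertex 26.0 13.0 0.0
      vertex 22.2 22.2 11.0
      vertex 26.0 13.0 11.0
    endloop
  endfacet
  facet normal 0.3818 0.9243 0.0000
    outer loop
      vertex 22.2 22.2 0.0
      vertex 13.0 26.0 0.0
      vertex 13.0 26.0 11.0
    endloop
  endfacet
  facet normal 0.3818 0.9243 0.0000
    outer loop
      vertex 22.2 22.2 0.0
      vertex 13.0 26.0 11.0
      vertex 22.2 22.2 11.0
    endloop
  endfacet
  facet normal -0.3818 0.9243 0.0000
    outer loop
      vertex 13.0 26.0 0.0
      vertex 3.8 22.2 0.0
      vertex 3.8 22.2 11.0
    endloop
  endfacet
  facet normal -0.3818 0.9243 0.0000
    outer loop
      vertex 13.0 26.0 0.0
      vertex 3.8 22.2 11.0
      vertex 13.0 26.0 11.0
    endloop
  endfacet
  facet normal -0.9243 0.3818 0.0000
    outer loop
      vertex 3.8 22.2 0.0
      vertex 0.0 13.0 0.0
      vertex 0.0 13.0 11.0
    endloop
  endfacet
  facet normal -0.9243 0.3818 0.0000
    outer loop
      vertex 3.8 22.2 0.0
      vertex 0.0 13.0 11.0
      vertex 3.8 22.2 11.0
    endloop
  endfacet
  facet normal -0.9243 -0.3818 0.0000
    outer loop
      vertex 0.0 13.0 0.0
      vertex 3.8 3.8 0.0
      vertex 3.8 3.8 11.0
    endloop
  endfacet
  facet normal -0.9243 -0.3818 0.0000
    outer loop
      vertex 0.0 13.0 0.0
      vertex 3.8 3.8 11.0
      vertex 0.0 13.0 11.0
    endloop
  endfacet
  facet normal -0.3818 -0.9243 0.0000
    outer loop
      vertex 3.8 3.8 0.0
      vertex 13.0 0.0 0.0
      vertex 13.0 0.0 11.0
    endloop
  endfacet
  facet normal -0.3818 -0.9243 0.0000
    outer loop
      vertex 3.8 3.8 0.0
      vertex 13.0 0.0 11.0
      vertex 3.8 3.8 11.0
    endloop
  endfacet
  facet normal 0.3818 -0.9243 0.0000
    outer loop
      vertex 13.0 0.0 0.0
      vertex 22.2 3.8 0.0
      vertex 22.2 3.8 11.0
    endloop
  endfacet
  facet normal 0.3818 -0.9243 0.0000
    outer loop
      vertex 13.0 0.0 0.0
      vertex 22.2 3.8 11.0
      vertex 13.0 0.0 11.0
    endloop
  endfacet
  facet normal 0.9243 -0.3818 0.0000
    outer loop
      vertex 22.2 3.8 0.0
      vertex 26.0 13.0 0.0
      vertex 26.0 13.0 11.0
    endloop
  endfacet
  facet normal 0.9243 -0.3818 0.0000
    outer loop
      vertex 22.2 3.8 0.0
      vertex 26.0 13.0 11.0
      vertex 22.2 3.8 11.0
    endloop
  endfacet
endsolid part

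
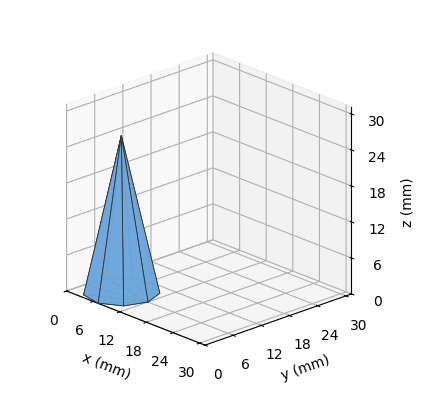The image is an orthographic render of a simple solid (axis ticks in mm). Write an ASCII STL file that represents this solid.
Reading the render: the shape is a regular 9-sided pyramid, base circumscribed radius ≈ 6 mm, apex at z ≈ 26 mm (dimensions read to the nearest mm from the axis ticks). For the STL, each face is triangulated and given an outward normal.

solid part
  facet normal 0.0000 0.0000 -1.0000
    outer loop
      vertex 7.042 11.909 0.000
      vertex 10.596 9.857 0.000
      vertex 12.000 6.000 0.000
    endloop
  endfacet
  facet normal 0.0000 0.0000 -1.0000
    outer loop
      vertex 3.000 11.196 0.000
      vertex 7.042 11.909 0.000
      vertex 12.000 6.000 0.000
    endloop
  endfacet
  facet normal 0.0000 0.0000 -1.0000
    outer loop
      vertex 0.362 8.052 0.000
      vertex 3.000 11.196 0.000
      vertex 12.000 6.000 0.000
    endloop
  endfacet
  facet normal 0.0000 0.0000 -1.0000
    outer loop
      vertex 0.362 3.948 0.000
      vertex 0.362 8.052 0.000
      vertex 12.000 6.000 0.000
    endloop
  endfacet
  facet normal 0.0000 0.0000 -1.0000
    outer loop
      vertex 3.000 0.804 0.000
      vertex 0.362 3.948 0.000
      vertex 12.000 6.000 0.000
    endloop
  endfacet
  facet normal 0.0000 0.0000 -1.0000
    outer loop
      vertex 7.042 0.091 0.000
      vertex 3.000 0.804 0.000
      vertex 12.000 6.000 0.000
    endloop
  endfacet
  facet normal 0.0000 0.0000 -1.0000
    outer loop
      vertex 10.596 2.143 0.000
      vertex 7.042 0.091 0.000
      vertex 12.000 6.000 0.000
    endloop
  endfacet
  facet normal 0.9183 0.3343 0.2119
    outer loop
      vertex 12.000 6.000 0.000
      vertex 10.596 9.857 0.000
      vertex 6.000 6.000 26.000
    endloop
  endfacet
  facet normal 0.4887 0.8463 0.2119
    outer loop
      vertex 10.596 9.857 0.000
      vertex 7.042 11.909 0.000
      vertex 6.000 6.000 26.000
    endloop
  endfacet
  facet normal -0.1698 0.9624 0.2119
    outer loop
      vertex 7.042 11.909 0.000
      vertex 3.000 11.196 0.000
      vertex 6.000 6.000 26.000
    endloop
  endfacet
  facet normal -0.7487 0.6282 0.2119
    outer loop
      vertex 3.000 11.196 0.000
      vertex 0.362 8.052 0.000
      vertex 6.000 6.000 26.000
    endloop
  endfacet
  facet normal -0.9773 0.0000 0.2119
    outer loop
      vertex 0.362 8.052 0.000
      vertex 0.362 3.948 0.000
      vertex 6.000 6.000 26.000
    endloop
  endfacet
  facet normal -0.7487 -0.6282 0.2119
    outer loop
      vertex 0.362 3.948 0.000
      vertex 3.000 0.804 0.000
      vertex 6.000 6.000 26.000
    endloop
  endfacet
  facet normal -0.1698 -0.9624 0.2119
    outer loop
      vertex 3.000 0.804 0.000
      vertex 7.042 0.091 0.000
      vertex 6.000 6.000 26.000
    endloop
  endfacet
  facet normal 0.4887 -0.8463 0.2119
    outer loop
      vertex 7.042 0.091 0.000
      vertex 10.596 2.143 0.000
      vertex 6.000 6.000 26.000
    endloop
  endfacet
  facet normal 0.9183 -0.3343 0.2119
    outer loop
      vertex 10.596 2.143 0.000
      vertex 12.000 6.000 0.000
      vertex 6.000 6.000 26.000
    endloop
  endfacet
endsolid part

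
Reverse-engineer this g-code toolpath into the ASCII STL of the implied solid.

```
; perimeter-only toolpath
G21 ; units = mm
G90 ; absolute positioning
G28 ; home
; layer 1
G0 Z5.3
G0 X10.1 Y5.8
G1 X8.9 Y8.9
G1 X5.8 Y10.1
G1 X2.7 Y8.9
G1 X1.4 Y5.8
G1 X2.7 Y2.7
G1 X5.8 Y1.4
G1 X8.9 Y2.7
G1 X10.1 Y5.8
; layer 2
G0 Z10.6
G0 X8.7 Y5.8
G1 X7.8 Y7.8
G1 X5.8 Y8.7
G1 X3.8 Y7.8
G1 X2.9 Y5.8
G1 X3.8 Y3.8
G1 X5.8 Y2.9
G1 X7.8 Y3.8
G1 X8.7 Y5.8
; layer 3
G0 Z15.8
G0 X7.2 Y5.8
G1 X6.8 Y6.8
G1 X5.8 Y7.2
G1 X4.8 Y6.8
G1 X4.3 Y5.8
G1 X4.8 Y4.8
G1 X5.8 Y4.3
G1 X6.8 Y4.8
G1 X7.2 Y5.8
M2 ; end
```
solid part
  facet normal 0.0000 0.0000 -1.0000
    outer loop
      vertex 5.8 11.6 0.0
      vertex 9.9 9.9 0.0
      vertex 11.6 5.8 0.0
    endloop
  endfacet
  facet normal 0.0000 0.0000 -1.0000
    outer loop
      vertex 1.7 9.9 0.0
      vertex 5.8 11.6 0.0
      vertex 11.6 5.8 0.0
    endloop
  endfacet
  facet normal 0.0000 0.0000 -1.0000
    outer loop
      vertex 0.0 5.8 0.0
      vertex 1.7 9.9 0.0
      vertex 11.6 5.8 0.0
    endloop
  endfacet
  facet normal 0.0000 0.0000 -1.0000
    outer loop
      vertex 1.7 1.7 0.0
      vertex 0.0 5.8 0.0
      vertex 11.6 5.8 0.0
    endloop
  endfacet
  facet normal 0.0000 0.0000 -1.0000
    outer loop
      vertex 5.8 0.0 0.0
      vertex 1.7 1.7 0.0
      vertex 11.6 5.8 0.0
    endloop
  endfacet
  facet normal 0.0000 0.0000 -1.0000
    outer loop
      vertex 9.9 1.7 0.0
      vertex 5.8 0.0 0.0
      vertex 11.6 5.8 0.0
    endloop
  endfacet
  facet normal 0.8953 0.3712 0.2461
    outer loop
      vertex 11.6 5.8 0.0
      vertex 9.9 9.9 0.0
      vertex 5.8 5.8 21.1
    endloop
  endfacet
  facet normal 0.3712 0.8953 0.2461
    outer loop
      vertex 9.9 9.9 0.0
      vertex 5.8 11.6 0.0
      vertex 5.8 5.8 21.1
    endloop
  endfacet
  facet normal -0.3712 0.8953 0.2461
    outer loop
      vertex 5.8 11.6 0.0
      vertex 1.7 9.9 0.0
      vertex 5.8 5.8 21.1
    endloop
  endfacet
  facet normal -0.8953 0.3712 0.2461
    outer loop
      vertex 1.7 9.9 0.0
      vertex 0.0 5.8 0.0
      vertex 5.8 5.8 21.1
    endloop
  endfacet
  facet normal -0.8953 -0.3712 0.2461
    outer loop
      vertex 0.0 5.8 0.0
      vertex 1.7 1.7 0.0
      vertex 5.8 5.8 21.1
    endloop
  endfacet
  facet normal -0.3712 -0.8953 0.2461
    outer loop
      vertex 1.7 1.7 0.0
      vertex 5.8 0.0 0.0
      vertex 5.8 5.8 21.1
    endloop
  endfacet
  facet normal 0.3712 -0.8953 0.2461
    outer loop
      vertex 5.8 0.0 0.0
      vertex 9.9 1.7 0.0
      vertex 5.8 5.8 21.1
    endloop
  endfacet
  facet normal 0.8953 -0.3712 0.2461
    outer loop
      vertex 9.9 1.7 0.0
      vertex 11.6 5.8 0.0
      vertex 5.8 5.8 21.1
    endloop
  endfacet
endsolid part

The G0 Z moves step by Δz≈5.3 mm. The G1 loops shrink linearly with z, so the solid tapers from its base footprint up to z≈21.1. Closing with a flat bottom cap and the tapered top and triangulating gives 14 facets — a regular 8-sided pyramid, base circumscribed radius ≈ 5.8 mm, apex at z ≈ 21.1 mm.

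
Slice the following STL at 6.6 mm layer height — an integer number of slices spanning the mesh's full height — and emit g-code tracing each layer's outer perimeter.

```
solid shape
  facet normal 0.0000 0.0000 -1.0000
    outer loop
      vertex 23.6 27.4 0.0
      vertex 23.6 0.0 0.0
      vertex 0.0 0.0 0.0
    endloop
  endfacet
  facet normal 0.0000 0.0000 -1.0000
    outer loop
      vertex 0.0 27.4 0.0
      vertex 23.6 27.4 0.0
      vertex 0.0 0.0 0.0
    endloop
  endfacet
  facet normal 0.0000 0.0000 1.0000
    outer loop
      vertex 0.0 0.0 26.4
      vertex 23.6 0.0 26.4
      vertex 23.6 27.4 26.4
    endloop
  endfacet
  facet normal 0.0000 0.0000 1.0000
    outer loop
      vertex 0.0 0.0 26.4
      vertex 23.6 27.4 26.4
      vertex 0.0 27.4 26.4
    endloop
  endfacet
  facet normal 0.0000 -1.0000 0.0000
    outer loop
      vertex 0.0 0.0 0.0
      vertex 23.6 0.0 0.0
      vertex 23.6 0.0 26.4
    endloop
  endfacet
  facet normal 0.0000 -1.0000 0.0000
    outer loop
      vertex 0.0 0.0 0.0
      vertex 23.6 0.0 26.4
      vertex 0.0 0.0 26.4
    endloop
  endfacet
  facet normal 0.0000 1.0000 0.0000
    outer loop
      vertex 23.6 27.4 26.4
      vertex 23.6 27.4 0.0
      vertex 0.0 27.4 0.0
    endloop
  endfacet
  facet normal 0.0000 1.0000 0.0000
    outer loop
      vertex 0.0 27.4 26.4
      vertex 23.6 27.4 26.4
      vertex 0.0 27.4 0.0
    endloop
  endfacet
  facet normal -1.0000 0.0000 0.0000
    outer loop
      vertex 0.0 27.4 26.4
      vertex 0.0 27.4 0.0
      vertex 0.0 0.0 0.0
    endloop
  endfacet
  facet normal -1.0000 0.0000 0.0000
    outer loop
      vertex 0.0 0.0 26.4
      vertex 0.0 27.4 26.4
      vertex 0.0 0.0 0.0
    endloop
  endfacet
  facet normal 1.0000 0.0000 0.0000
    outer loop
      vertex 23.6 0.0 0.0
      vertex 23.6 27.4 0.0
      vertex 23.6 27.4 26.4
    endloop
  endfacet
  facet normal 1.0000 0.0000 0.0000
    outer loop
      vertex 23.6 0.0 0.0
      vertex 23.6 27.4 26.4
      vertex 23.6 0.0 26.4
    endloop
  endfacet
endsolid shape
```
; perimeter-only toolpath
G21 ; units = mm
G90 ; absolute positioning
G28 ; home
; layer 1
G0 Z6.6
G0 X0.0 Y0.0
G1 X23.6 Y0.0
G1 X23.6 Y27.4
G1 X0.0 Y27.4
G1 X0.0 Y0.0
; layer 2
G0 Z13.2
G0 X0.0 Y0.0
G1 X23.6 Y0.0
G1 X23.6 Y27.4
G1 X0.0 Y27.4
G1 X0.0 Y0.0
; layer 3
G0 Z19.8
G0 X0.0 Y0.0
G1 X23.6 Y0.0
G1 X23.6 Y27.4
G1 X0.0 Y27.4
G1 X0.0 Y0.0
; layer 4
G0 Z26.4
G0 X0.0 Y0.0
G1 X23.6 Y0.0
G1 X23.6 Y27.4
G1 X0.0 Y27.4
G1 X0.0 Y0.0
M2 ; end

The solid is a rectangular box, roughly 23.6 × 27.4 mm footprint and 26.4 mm tall. Slicing at Δz = 6.6 mm — 4 equal slices spanning the solid's height, so layer i sits at z = i·h/4 — gives 4 non-empty perimeters. Each is a 4-segment closed polygon; G0 lifts to the layer z and rapids to the start vertex, then G1 traces the edges.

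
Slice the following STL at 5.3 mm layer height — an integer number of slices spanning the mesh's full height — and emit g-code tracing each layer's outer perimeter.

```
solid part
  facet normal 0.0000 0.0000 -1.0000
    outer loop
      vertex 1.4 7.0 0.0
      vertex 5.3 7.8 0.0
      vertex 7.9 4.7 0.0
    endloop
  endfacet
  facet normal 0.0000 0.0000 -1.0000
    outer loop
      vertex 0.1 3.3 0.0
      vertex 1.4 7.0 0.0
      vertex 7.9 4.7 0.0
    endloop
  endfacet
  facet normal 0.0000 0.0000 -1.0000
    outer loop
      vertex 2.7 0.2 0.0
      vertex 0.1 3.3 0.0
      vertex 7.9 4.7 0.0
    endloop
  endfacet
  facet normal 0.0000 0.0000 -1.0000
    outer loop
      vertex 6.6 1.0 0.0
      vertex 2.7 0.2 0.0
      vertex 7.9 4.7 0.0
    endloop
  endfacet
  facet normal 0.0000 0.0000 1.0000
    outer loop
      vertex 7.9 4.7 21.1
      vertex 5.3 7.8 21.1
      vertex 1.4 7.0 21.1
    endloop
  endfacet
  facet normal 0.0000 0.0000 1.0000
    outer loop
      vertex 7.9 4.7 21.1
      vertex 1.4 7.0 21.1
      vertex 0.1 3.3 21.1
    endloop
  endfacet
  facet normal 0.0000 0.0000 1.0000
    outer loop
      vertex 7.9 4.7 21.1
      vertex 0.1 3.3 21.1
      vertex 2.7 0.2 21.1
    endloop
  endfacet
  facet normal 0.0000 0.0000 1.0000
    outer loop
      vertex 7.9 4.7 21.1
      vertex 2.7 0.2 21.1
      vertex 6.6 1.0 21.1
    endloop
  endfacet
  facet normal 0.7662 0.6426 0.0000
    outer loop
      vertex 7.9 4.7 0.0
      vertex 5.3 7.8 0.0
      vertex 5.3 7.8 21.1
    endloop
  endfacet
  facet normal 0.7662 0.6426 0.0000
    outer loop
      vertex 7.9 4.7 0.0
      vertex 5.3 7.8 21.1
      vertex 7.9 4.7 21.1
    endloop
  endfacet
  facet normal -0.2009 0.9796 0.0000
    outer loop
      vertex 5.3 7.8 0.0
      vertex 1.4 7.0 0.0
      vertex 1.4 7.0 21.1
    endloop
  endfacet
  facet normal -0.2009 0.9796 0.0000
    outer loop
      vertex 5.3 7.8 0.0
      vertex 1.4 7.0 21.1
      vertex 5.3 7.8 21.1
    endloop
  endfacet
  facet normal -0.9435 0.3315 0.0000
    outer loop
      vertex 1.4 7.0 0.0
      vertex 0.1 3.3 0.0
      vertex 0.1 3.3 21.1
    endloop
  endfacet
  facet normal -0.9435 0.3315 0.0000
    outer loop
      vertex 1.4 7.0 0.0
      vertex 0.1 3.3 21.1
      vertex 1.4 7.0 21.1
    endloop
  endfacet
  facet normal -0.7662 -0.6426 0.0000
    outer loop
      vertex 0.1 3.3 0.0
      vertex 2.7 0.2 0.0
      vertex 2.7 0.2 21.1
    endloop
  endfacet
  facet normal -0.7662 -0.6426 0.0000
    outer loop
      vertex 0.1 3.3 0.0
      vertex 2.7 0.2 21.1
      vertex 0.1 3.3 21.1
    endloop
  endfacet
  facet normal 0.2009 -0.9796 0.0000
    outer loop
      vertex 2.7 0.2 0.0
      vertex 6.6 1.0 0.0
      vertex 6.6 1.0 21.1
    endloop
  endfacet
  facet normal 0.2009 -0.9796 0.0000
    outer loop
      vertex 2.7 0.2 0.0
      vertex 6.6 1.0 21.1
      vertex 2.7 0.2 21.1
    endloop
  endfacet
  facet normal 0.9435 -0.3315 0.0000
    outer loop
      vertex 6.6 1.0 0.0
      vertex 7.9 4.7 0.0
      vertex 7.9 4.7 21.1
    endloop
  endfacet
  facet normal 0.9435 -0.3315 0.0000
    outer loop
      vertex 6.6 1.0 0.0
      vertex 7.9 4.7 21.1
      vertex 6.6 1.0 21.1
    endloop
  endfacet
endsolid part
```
; perimeter-only toolpath
G21 ; units = mm
G90 ; absolute positioning
G28 ; home
; layer 1
G0 Z5.3
G0 X7.9 Y4.7
G1 X5.3 Y7.8
G1 X1.4 Y7.0
G1 X0.1 Y3.3
G1 X2.7 Y0.2
G1 X6.6 Y1.0
G1 X7.9 Y4.7
; layer 2
G0 Z10.6
G0 X7.9 Y4.7
G1 X5.3 Y7.8
G1 X1.4 Y7.0
G1 X0.1 Y3.3
G1 X2.7 Y0.2
G1 X6.6 Y1.0
G1 X7.9 Y4.7
; layer 3
G0 Z15.8
G0 X7.9 Y4.7
G1 X5.3 Y7.8
G1 X1.4 Y7.0
G1 X0.1 Y3.3
G1 X2.7 Y0.2
G1 X6.6 Y1.0
G1 X7.9 Y4.7
; layer 4
G0 Z21.1
G0 X7.9 Y4.7
G1 X5.3 Y7.8
G1 X1.4 Y7.0
G1 X0.1 Y3.3
G1 X2.7 Y0.2
G1 X6.6 Y1.0
G1 X7.9 Y4.7
M2 ; end

The solid is a regular 6-sided prism (a cylinder approximated with 6 flat sides), circumscribed radius ≈ 4 mm, height ≈ 21.1 mm. Slicing at Δz = 5.3 mm — 4 equal slices spanning the solid's height, so layer i sits at z = i·h/4 — gives 4 non-empty perimeters. Each is a 6-segment closed polygon; G0 lifts to the layer z and rapids to the start vertex, then G1 traces the edges.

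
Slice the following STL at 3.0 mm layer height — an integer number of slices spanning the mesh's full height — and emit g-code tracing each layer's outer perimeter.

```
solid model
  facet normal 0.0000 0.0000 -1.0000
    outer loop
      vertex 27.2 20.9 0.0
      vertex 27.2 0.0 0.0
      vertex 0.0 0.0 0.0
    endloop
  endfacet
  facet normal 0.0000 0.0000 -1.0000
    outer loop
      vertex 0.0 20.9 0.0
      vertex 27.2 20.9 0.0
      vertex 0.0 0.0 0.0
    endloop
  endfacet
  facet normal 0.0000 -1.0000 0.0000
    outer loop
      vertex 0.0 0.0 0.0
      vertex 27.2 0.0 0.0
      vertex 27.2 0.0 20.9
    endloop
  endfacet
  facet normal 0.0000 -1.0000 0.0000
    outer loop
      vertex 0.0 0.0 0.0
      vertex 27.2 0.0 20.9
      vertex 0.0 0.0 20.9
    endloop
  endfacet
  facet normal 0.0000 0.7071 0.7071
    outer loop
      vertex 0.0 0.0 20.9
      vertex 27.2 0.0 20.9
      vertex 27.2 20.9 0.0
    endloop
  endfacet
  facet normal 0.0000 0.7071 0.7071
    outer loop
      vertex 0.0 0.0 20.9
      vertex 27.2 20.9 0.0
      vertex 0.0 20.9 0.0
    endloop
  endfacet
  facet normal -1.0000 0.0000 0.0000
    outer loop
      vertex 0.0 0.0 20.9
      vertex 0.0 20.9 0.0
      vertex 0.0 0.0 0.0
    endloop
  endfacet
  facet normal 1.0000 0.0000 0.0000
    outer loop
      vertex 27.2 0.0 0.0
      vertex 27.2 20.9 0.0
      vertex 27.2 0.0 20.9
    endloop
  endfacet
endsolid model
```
; perimeter-only toolpath
G21 ; units = mm
G90 ; absolute positioning
G28 ; home
; layer 1
G0 Z3.0
G0 X0.0 Y0.0
G1 X27.2 Y0.0
G1 X27.2 Y17.9
G1 X0.0 Y17.9
G1 X0.0 Y0.0
; layer 2
G0 Z6.0
G0 X0.0 Y0.0
G1 X27.2 Y0.0
G1 X27.2 Y14.9
G1 X0.0 Y14.9
G1 X0.0 Y0.0
; layer 3
G0 Z9.0
G0 X0.0 Y0.0
G1 X27.2 Y0.0
G1 X27.2 Y11.9
G1 X0.0 Y11.9
G1 X0.0 Y0.0
; layer 4
G0 Z11.9
G0 X0.0 Y0.0
G1 X27.2 Y0.0
G1 X27.2 Y9.0
G1 X0.0 Y9.0
G1 X0.0 Y0.0
; layer 5
G0 Z14.9
G0 X0.0 Y0.0
G1 X27.2 Y0.0
G1 X27.2 Y6.0
G1 X0.0 Y6.0
G1 X0.0 Y0.0
; layer 6
G0 Z17.9
G0 X0.0 Y0.0
G1 X27.2 Y0.0
G1 X27.2 Y3.0
G1 X0.0 Y3.0
G1 X0.0 Y0.0
M2 ; end

The solid is a wedge (ramp): 27.2 × 20.9 mm base, rising to 20.9 mm along the y=0 edge and sloping linearly to z=0 at y=20.9. Slicing at Δz = 3.0 mm — 7 equal slices spanning the solid's height, so layer i sits at z = i·h/7 — gives 6 non-empty perimeters. Each is a 4-segment closed polygon; G0 lifts to the layer z and rapids to the start vertex, then G1 traces the edges. The cross-section shrinks linearly with z (the slice at the apex is degenerate and omitted).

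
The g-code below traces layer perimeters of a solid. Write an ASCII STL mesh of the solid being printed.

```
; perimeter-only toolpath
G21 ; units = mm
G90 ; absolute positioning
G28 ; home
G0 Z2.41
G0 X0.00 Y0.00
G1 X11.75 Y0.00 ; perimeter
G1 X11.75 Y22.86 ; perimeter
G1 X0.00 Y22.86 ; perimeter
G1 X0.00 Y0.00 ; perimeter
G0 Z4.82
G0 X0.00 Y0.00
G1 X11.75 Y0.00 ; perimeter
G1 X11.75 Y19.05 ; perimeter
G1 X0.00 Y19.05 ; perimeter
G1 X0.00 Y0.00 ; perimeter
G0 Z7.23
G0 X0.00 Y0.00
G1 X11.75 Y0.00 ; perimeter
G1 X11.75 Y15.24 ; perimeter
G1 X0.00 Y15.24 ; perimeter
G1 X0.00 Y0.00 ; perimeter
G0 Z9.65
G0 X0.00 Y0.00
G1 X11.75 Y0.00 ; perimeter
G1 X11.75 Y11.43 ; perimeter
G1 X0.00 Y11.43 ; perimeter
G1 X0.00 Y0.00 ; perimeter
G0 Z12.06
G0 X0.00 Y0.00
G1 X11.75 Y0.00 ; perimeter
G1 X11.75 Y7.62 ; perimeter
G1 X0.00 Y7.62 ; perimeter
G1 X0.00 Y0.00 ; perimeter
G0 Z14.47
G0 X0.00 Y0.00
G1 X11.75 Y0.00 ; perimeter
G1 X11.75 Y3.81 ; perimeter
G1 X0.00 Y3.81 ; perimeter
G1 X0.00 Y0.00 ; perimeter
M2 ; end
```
solid part
  facet normal 0.0000 0.0000 -1.0000
    outer loop
      vertex 11.75 26.67 0.00
      vertex 11.75 0.00 0.00
      vertex 0.00 0.00 0.00
    endloop
  endfacet
  facet normal 0.0000 0.0000 -1.0000
    outer loop
      vertex 0.00 26.67 0.00
      vertex 11.75 26.67 0.00
      vertex 0.00 0.00 0.00
    endloop
  endfacet
  facet normal 0.0000 -1.0000 0.0000
    outer loop
      vertex 0.00 0.00 0.00
      vertex 11.75 0.00 0.00
      vertex 11.75 0.00 16.88
    endloop
  endfacet
  facet normal 0.0000 -1.0000 0.0000
    outer loop
      vertex 0.00 0.00 0.00
      vertex 11.75 0.00 16.88
      vertex 0.00 0.00 16.88
    endloop
  endfacet
  facet normal 0.0000 0.5348 0.8450
    outer loop
      vertex 0.00 0.00 16.88
      vertex 11.75 0.00 16.88
      vertex 11.75 26.67 0.00
    endloop
  endfacet
  facet normal 0.0000 0.5348 0.8450
    outer loop
      vertex 0.00 0.00 16.88
      vertex 11.75 26.67 0.00
      vertex 0.00 26.67 0.00
    endloop
  endfacet
  facet normal -1.0000 0.0000 0.0000
    outer loop
      vertex 0.00 0.00 16.88
      vertex 0.00 26.67 0.00
      vertex 0.00 0.00 0.00
    endloop
  endfacet
  facet normal 1.0000 0.0000 0.0000
    outer loop
      vertex 11.75 0.00 0.00
      vertex 11.75 26.67 0.00
      vertex 11.75 0.00 16.88
    endloop
  endfacet
endsolid part

The G0 Z moves step by Δz≈2.41 mm. The G1 loops shrink linearly with z, so the solid tapers from its base footprint up to z≈16.9. Closing with a flat bottom cap and the tapered top and triangulating gives 8 facets — a wedge (ramp): 11.8 × 26.7 mm base, rising to 16.9 mm along the y=0 edge and sloping linearly to z=0 at y=26.7.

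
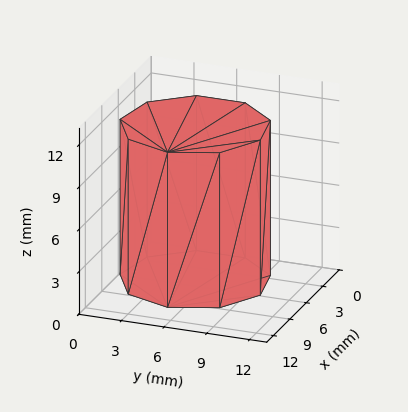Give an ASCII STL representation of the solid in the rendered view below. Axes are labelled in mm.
Reading the render: the shape is a regular 9-sided prism (a cylinder approximated with 9 flat sides), circumscribed radius ≈ 5 mm, height ≈ 11 mm (dimensions read to the nearest mm from the axis ticks). For the STL, each face is triangulated and given an outward normal.

solid part
  facet normal 0.0000 0.0000 -1.0000
    outer loop
      vertex 5.87 9.92 0.00
      vertex 8.83 8.21 0.00
      vertex 10.00 5.00 0.00
    endloop
  endfacet
  facet normal 0.0000 0.0000 -1.0000
    outer loop
      vertex 2.50 9.33 0.00
      vertex 5.87 9.92 0.00
      vertex 10.00 5.00 0.00
    endloop
  endfacet
  facet normal 0.0000 0.0000 -1.0000
    outer loop
      vertex 0.30 6.71 0.00
      vertex 2.50 9.33 0.00
      vertex 10.00 5.00 0.00
    endloop
  endfacet
  facet normal 0.0000 0.0000 -1.0000
    outer loop
      vertex 0.30 3.29 0.00
      vertex 0.30 6.71 0.00
      vertex 10.00 5.00 0.00
    endloop
  endfacet
  facet normal 0.0000 0.0000 -1.0000
    outer loop
      vertex 2.50 0.67 0.00
      vertex 0.30 3.29 0.00
      vertex 10.00 5.00 0.00
    endloop
  endfacet
  facet normal 0.0000 0.0000 -1.0000
    outer loop
      vertex 5.87 0.08 0.00
      vertex 2.50 0.67 0.00
      vertex 10.00 5.00 0.00
    endloop
  endfacet
  facet normal 0.0000 0.0000 -1.0000
    outer loop
      vertex 8.83 1.79 0.00
      vertex 5.87 0.08 0.00
      vertex 10.00 5.00 0.00
    endloop
  endfacet
  facet normal 0.0000 0.0000 1.0000
    outer loop
      vertex 10.00 5.00 11.00
      vertex 8.83 8.21 11.00
      vertex 5.87 9.92 11.00
    endloop
  endfacet
  facet normal 0.0000 0.0000 1.0000
    outer loop
      vertex 10.00 5.00 11.00
      vertex 5.87 9.92 11.00
      vertex 2.50 9.33 11.00
    endloop
  endfacet
  facet normal 0.0000 0.0000 1.0000
    outer loop
      vertex 10.00 5.00 11.00
      vertex 2.50 9.33 11.00
      vertex 0.30 6.71 11.00
    endloop
  endfacet
  facet normal 0.0000 0.0000 1.0000
    outer loop
      vertex 10.00 5.00 11.00
      vertex 0.30 6.71 11.00
      vertex 0.30 3.29 11.00
    endloop
  endfacet
  facet normal 0.0000 0.0000 1.0000
    outer loop
      vertex 10.00 5.00 11.00
      vertex 0.30 3.29 11.00
      vertex 2.50 0.67 11.00
    endloop
  endfacet
  facet normal 0.0000 0.0000 1.0000
    outer loop
      vertex 10.00 5.00 11.00
      vertex 2.50 0.67 11.00
      vertex 5.87 0.08 11.00
    endloop
  endfacet
  facet normal 0.0000 0.0000 1.0000
    outer loop
      vertex 10.00 5.00 11.00
      vertex 5.87 0.08 11.00
      vertex 8.83 1.79 11.00
    endloop
  endfacet
  facet normal 0.9395 0.3424 0.0000
    outer loop
      vertex 10.00 5.00 0.00
      vertex 8.83 8.21 0.00
      vertex 8.83 8.21 11.00
    endloop
  endfacet
  facet normal 0.9395 0.3424 0.0000
    outer loop
      vertex 10.00 5.00 0.00
      vertex 8.83 8.21 11.00
      vertex 10.00 5.00 11.00
    endloop
  endfacet
  facet normal 0.5002 0.8659 0.0000
    outer loop
      vertex 8.83 8.21 0.00
      vertex 5.87 9.92 0.00
      vertex 5.87 9.92 11.00
    endloop
  endfacet
  facet normal 0.5002 0.8659 0.0000
    outer loop
      vertex 8.83 8.21 0.00
      vertex 5.87 9.92 11.00
      vertex 8.83 8.21 11.00
    endloop
  endfacet
  facet normal -0.1725 0.9850 0.0000
    outer loop
      vertex 5.87 9.92 0.00
      vertex 2.50 9.33 0.00
      vertex 2.50 9.33 11.00
    endloop
  endfacet
  facet normal -0.1725 0.9850 0.0000
    outer loop
      vertex 5.87 9.92 0.00
      vertex 2.50 9.33 11.00
      vertex 5.87 9.92 11.00
    endloop
  endfacet
  facet normal -0.7658 0.6431 0.0000
    outer loop
      vertex 2.50 9.33 0.00
      vertex 0.30 6.71 0.00
      vertex 0.30 6.71 11.00
    endloop
  endfacet
  facet normal -0.7658 0.6431 0.0000
    outer loop
      vertex 2.50 9.33 0.00
      vertex 0.30 6.71 11.00
      vertex 2.50 9.33 11.00
    endloop
  endfacet
  facet normal -1.0000 0.0000 0.0000
    outer loop
      vertex 0.30 6.71 0.00
      vertex 0.30 3.29 0.00
      vertex 0.30 3.29 11.00
    endloop
  endfacet
  facet normal -1.0000 0.0000 0.0000
    outer loop
      vertex 0.30 6.71 0.00
      vertex 0.30 3.29 11.00
      vertex 0.30 6.71 11.00
    endloop
  endfacet
  facet normal -0.7658 -0.6431 0.0000
    outer loop
      vertex 0.30 3.29 0.00
      vertex 2.50 0.67 0.00
      vertex 2.50 0.67 11.00
    endloop
  endfacet
  facet normal -0.7658 -0.6431 0.0000
    outer loop
      vertex 0.30 3.29 0.00
      vertex 2.50 0.67 11.00
      vertex 0.30 3.29 11.00
    endloop
  endfacet
  facet normal -0.1725 -0.9850 0.0000
    outer loop
      vertex 2.50 0.67 0.00
      vertex 5.87 0.08 0.00
      vertex 5.87 0.08 11.00
    endloop
  endfacet
  facet normal -0.1725 -0.9850 0.0000
    outer loop
      vertex 2.50 0.67 0.00
      vertex 5.87 0.08 11.00
      vertex 2.50 0.67 11.00
    endloop
  endfacet
  facet normal 0.5002 -0.8659 0.0000
    outer loop
      vertex 5.87 0.08 0.00
      vertex 8.83 1.79 0.00
      vertex 8.83 1.79 11.00
    endloop
  endfacet
  facet normal 0.5002 -0.8659 0.0000
    outer loop
      vertex 5.87 0.08 0.00
      vertex 8.83 1.79 11.00
      vertex 5.87 0.08 11.00
    endloop
  endfacet
  facet normal 0.9395 -0.3424 0.0000
    outer loop
      vertex 8.83 1.79 0.00
      vertex 10.00 5.00 0.00
      vertex 10.00 5.00 11.00
    endloop
  endfacet
  facet normal 0.9395 -0.3424 0.0000
    outer loop
      vertex 8.83 1.79 0.00
      vertex 10.00 5.00 11.00
      vertex 8.83 1.79 11.00
    endloop
  endfacet
endsolid part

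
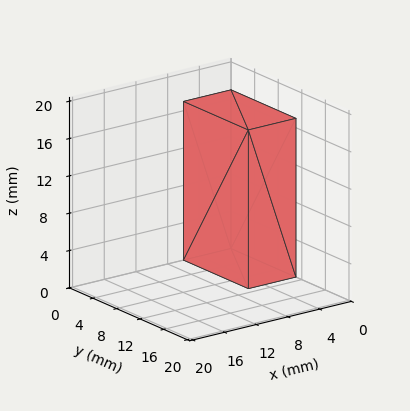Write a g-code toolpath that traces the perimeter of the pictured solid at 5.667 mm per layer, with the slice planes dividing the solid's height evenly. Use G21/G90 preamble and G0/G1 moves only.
Reading the render: the shape is a rectangular box, roughly 6 × 11 mm footprint and 17 mm tall (dimensions read to the nearest mm from the axis ticks). For the g-code, the solid's height is divided into equal slices at the stated Δz and each level perimeter traced with G1 moves after a G0 lift.

; perimeter-only toolpath
G21 ; units = mm
G90 ; absolute positioning
G28 ; home
; layer 1
G0 Z5.667
G0 X0.000 Y0.000
G1 X6.000 Y0.000
G1 X6.000 Y11.000
G1 X0.000 Y11.000
G1 X0.000 Y0.000
; layer 2
G0 Z11.333
G0 X0.000 Y0.000
G1 X6.000 Y0.000
G1 X6.000 Y11.000
G1 X0.000 Y11.000
G1 X0.000 Y0.000
; layer 3
G0 Z17.000
G0 X0.000 Y0.000
G1 X6.000 Y0.000
G1 X6.000 Y11.000
G1 X0.000 Y11.000
G1 X0.000 Y0.000
M2 ; end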